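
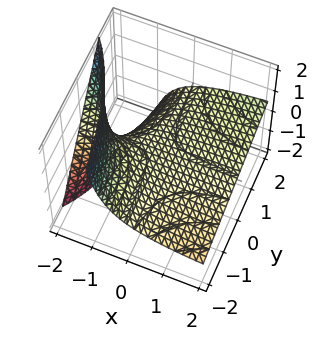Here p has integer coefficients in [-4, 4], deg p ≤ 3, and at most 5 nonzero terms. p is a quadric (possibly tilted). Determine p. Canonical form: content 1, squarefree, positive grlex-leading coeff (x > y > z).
1. Degree: a generic line meets the surface in up to 2 points, so deg p = 2.
2. From the axis intercepts and sections: every point of the y-axis in the box is on the surface; every point of the x-axis in the box is on the surface; it crosses the z-axis at the gridline z = 0.
3. Together with the visible shape, these determine p as stated.

x*y - 2*x*z - 3*z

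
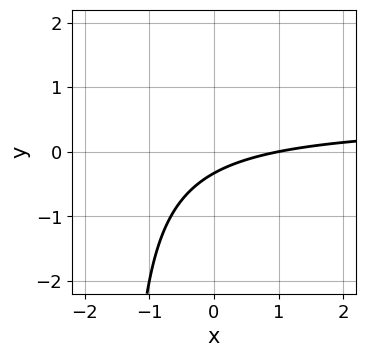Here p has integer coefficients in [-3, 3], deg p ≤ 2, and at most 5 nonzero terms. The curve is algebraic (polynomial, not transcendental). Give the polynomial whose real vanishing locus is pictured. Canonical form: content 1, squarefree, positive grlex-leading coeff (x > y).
1. Degree: the shape is more complex than any degree-1 curve, so deg p = 2.
2. Against the integer gridlines: it meets the x-axis at x = 1 (among the integer gridlines).
3. Together with the visible shape, these determine p as stated.

2*x*y - x + 3*y + 1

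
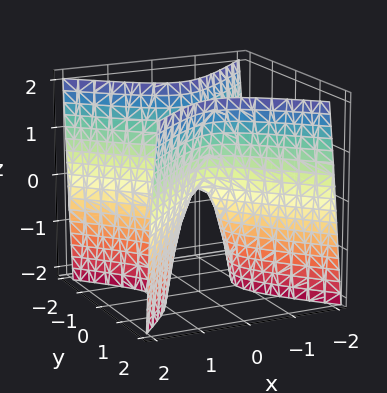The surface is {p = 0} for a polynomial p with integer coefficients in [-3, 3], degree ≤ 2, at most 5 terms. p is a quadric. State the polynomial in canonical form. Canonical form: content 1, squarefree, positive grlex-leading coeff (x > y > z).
3*x^2 - 3*y^2 + z

(a) Degree: a hyperbolic paraboloid; a quadric, so deg p = 2.
(b) Symmetries: mirror symmetry y ↦ −y ⇒ only even powers of y; mirror symmetry x ↦ −x ⇒ only even powers of x.
(c) From the axis intercepts and sections: it crosses the y-axis at the gridline y = 0; it meets the x-axis at x = 0 (among the integer gridlines).
(d) Fitting integer coefficients to these (and the overall shape) gives p.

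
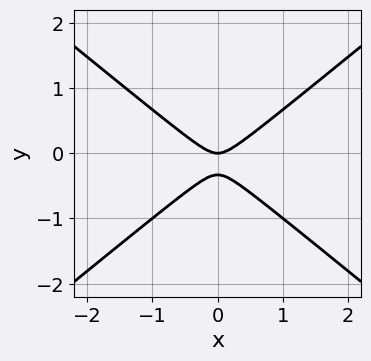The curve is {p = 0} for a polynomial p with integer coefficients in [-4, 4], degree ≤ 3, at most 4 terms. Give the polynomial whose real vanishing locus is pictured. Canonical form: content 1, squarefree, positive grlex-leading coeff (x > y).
(a) Degree: no degree-1 curve has this shape, so deg p = 2.
(b) Symmetries: mirror symmetry x ↦ −x ⇒ only even powers of x.
(c) Reading off the gridlines: it meets the y-axis at y = 0 (among the integer gridlines); it meets the x-axis at x = 0 (among the integer gridlines).
(d) Putting this together gives p.

2*x^2 - 3*y^2 - y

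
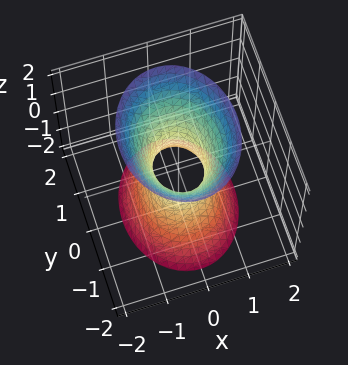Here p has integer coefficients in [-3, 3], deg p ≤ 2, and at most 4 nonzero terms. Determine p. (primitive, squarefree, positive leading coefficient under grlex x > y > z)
(a) The degree is 2 — one connected sheet with a waist; a quadric.
(b) Symmetries: the x ↦ −x reflection is a symmetry, so x appears only in even powers; the z ↦ −z reflection is a symmetry, so z appears only in even powers; the y ↦ −y reflection is a symmetry, so y appears only in even powers.
(c) From the visible intercepts: no z-intercept at any integer in the box.
(d) The integer polynomial consistent with all of this is the stated p.

3*x^2 + 2*y^2 - z^2 - 1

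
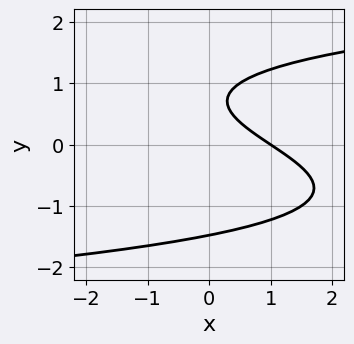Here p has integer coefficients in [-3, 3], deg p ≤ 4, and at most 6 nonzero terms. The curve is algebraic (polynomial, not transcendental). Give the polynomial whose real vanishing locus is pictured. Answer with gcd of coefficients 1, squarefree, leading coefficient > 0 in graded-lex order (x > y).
First, the degree is 3 — no degree-2 curve has this shape.
Then, observable constraints: it crosses the x-axis at the gridline x = 1.
Finally, solving for integer coefficients yields p as stated.

2*y^3 - 2*x - 3*y + 2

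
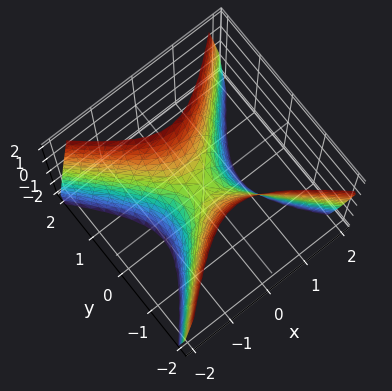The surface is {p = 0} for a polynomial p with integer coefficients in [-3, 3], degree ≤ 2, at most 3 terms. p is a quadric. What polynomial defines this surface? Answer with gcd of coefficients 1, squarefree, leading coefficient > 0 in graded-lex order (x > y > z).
2*x^2 - 2*y^2 + z

(a) deg p = 2. A hyperbolic paraboloid; a quadric.
(b) Symmetries: it's symmetric under y → −y, forcing even powers of y; it's symmetric under x → −x, forcing even powers of x.
(c) From the visible intercepts: it crosses the x-axis at the gridline x = 0; it meets the z-axis at z = 0 (among the integer gridlines); it meets the y-axis at y = 0 (among the integer gridlines).
(d) Putting this together gives p.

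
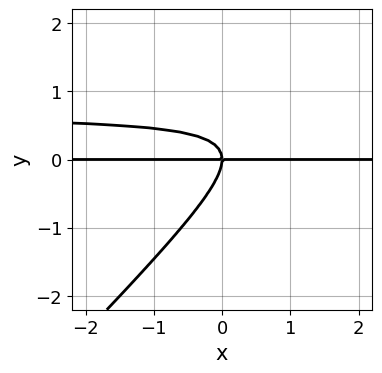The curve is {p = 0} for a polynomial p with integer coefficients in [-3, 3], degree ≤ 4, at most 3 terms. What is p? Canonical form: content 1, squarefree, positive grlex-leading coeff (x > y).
3*x*y^2 - 3*y^3 - 2*x*y

The degree is 3 — no degree-2 curve has this shape.
From the axis intercepts and sections: every point of the x-axis in the box is on the curve; one y-axis crossing is at y = 0.
Together with the visible shape, these determine p as stated.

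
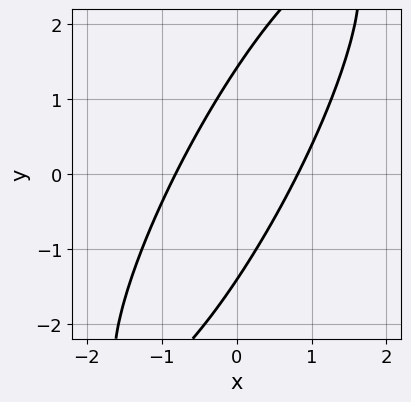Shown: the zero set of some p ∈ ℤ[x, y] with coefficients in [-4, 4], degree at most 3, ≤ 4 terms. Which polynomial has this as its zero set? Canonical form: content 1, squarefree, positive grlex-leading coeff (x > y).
First, degree: no degree-1 curve has this shape, so deg p = 2.
Finally, matching integer coefficients to the picture gives p.

3*x^2 - 3*x*y + y^2 - 2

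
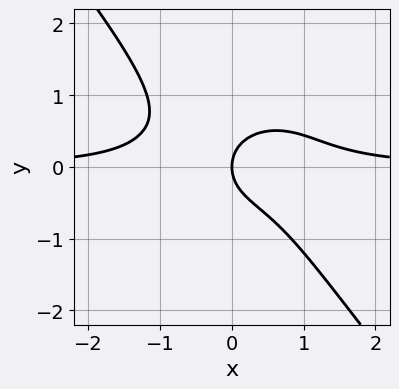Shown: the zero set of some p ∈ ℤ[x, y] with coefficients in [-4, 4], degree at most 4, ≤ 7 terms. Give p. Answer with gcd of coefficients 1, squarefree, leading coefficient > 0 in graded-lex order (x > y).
3*x^3*y + 2*x*y^3 + 3*y^4 + 2*y^2 - 2*x

(a) The degree is 4 — no degree-3 curve has this shape.
(b) Observable constraints: one y-axis crossing is at y = 0; it meets the x-axis at x = 0 (among the integer gridlines).
(c) Together with the visible shape, these determine p as stated.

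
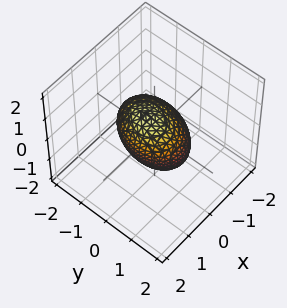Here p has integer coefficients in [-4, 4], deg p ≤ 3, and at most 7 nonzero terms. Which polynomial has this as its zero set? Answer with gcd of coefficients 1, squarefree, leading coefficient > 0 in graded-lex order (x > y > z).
1. The degree is 2 — the shape is more complex than any degree-1 surface.
2. From the axis intercepts and sections: the x-axis gridline crossings are at x ∈ {-1, 1}.
3. Together with the visible shape, these determine p as stated.

3*x^2 - x*y - 2*x*z + 2*y^2 + 2*z^2 - 3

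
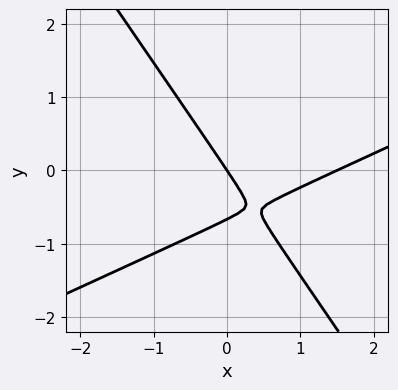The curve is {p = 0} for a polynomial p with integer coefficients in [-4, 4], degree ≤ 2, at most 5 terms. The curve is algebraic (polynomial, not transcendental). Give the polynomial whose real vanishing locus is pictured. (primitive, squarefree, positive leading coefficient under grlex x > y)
1. Degree: a generic line meets the curve in up to 2 points, so deg p = 2.
2. From the axis intercepts and sections: it crosses the x-axis at the gridline x = 0; one y-axis crossing is at y = 0.
3. These observations pin down the coefficients.

2*x^2 - 3*x*y - 3*y^2 - 3*x - 2*y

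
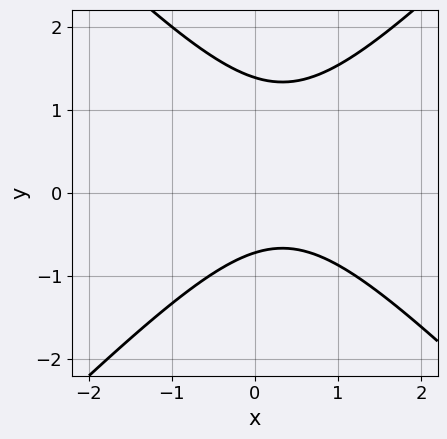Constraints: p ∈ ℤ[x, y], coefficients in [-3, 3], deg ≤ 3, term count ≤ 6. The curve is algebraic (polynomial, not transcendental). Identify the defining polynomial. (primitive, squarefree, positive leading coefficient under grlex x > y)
First, the degree is 2 — a generic line meets the curve in up to 2 points.
Next, against the integer gridlines: the curve avoids every integer x-axis point in the box.
Finally, together with the visible shape, these determine p as stated.

3*x^2 - 3*y^2 - 2*x + 2*y + 3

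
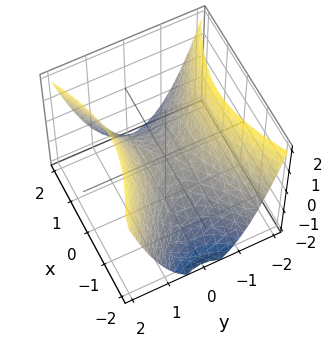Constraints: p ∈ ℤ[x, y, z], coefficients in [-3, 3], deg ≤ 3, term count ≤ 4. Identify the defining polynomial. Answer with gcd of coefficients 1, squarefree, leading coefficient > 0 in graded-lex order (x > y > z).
x^2 - 2*y^2 + 2*z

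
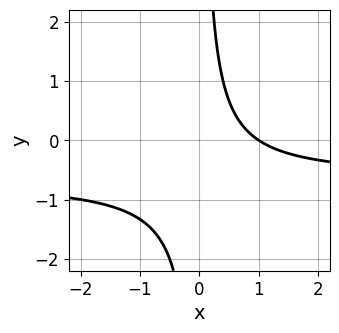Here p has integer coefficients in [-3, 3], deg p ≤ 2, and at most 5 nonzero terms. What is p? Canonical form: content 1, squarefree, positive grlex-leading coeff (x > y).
3*x*y + 2*x - 2

First, degree: no degree-1 curve has this shape, so deg p = 2.
Then, against the integer gridlines: the curve avoids every integer y-axis point in the box; it meets the x-axis at x = 1 (among the integer gridlines).
Finally, fitting integer coefficients to these (and the overall shape) gives p.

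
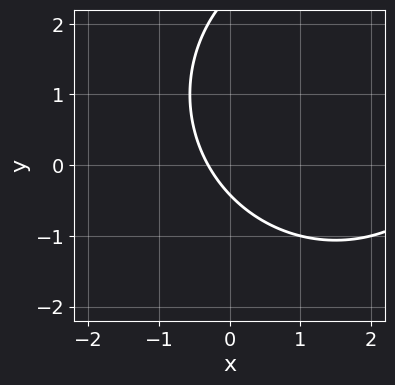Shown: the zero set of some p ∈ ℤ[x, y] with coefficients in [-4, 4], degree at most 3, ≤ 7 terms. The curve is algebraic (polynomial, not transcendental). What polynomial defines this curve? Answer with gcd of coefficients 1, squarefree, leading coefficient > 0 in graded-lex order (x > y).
x^2 + y^2 - 3*x - 2*y - 1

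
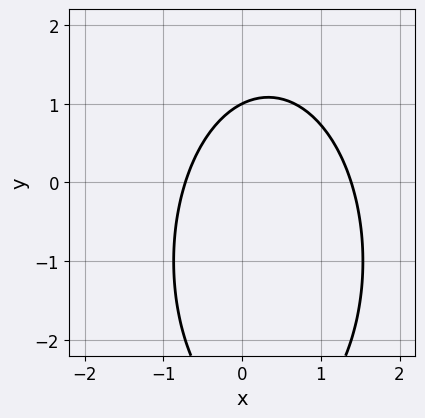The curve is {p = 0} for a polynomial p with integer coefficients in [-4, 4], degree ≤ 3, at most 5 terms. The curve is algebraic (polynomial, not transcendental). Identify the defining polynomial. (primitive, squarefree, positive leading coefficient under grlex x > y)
3*x^2 + y^2 - 2*x + 2*y - 3

(a) The degree is 2 — a generic line meets the curve in up to 2 points.
(b) From the visible intercepts: one y-axis crossing is at y = 1.
(c) Solving for integer coefficients yields p as stated.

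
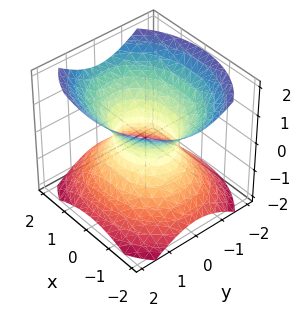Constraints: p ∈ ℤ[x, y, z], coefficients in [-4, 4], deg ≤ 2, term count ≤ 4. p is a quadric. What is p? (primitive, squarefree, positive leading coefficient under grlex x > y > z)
2*x^2 + 3*y^2 - 3*z^2 - 2

1. Degree: an hourglass — one-sheet hyperboloid; a quadric, so deg p = 2.
2. Symmetries: it's symmetric under x → −x, forcing even powers of x; the z ↦ −z reflection is a symmetry, so z appears only in even powers; it's symmetric under y → −y, forcing even powers of y.
3. Observable constraints: it misses every integer gridline on the z-axis; among the integer gridlines, it crosses the x-axis at x ∈ {-1, 1}.
4. Putting this together gives p.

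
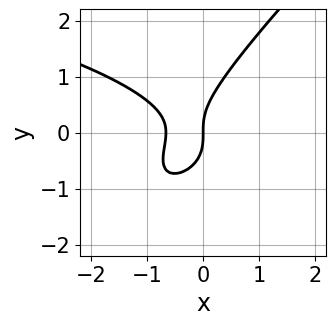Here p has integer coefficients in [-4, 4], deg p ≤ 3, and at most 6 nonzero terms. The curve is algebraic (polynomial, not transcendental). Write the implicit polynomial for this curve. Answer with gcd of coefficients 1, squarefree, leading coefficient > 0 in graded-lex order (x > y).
2*x*y^2 - 2*y^3 + 3*x^2 + 2*x

1. The degree is 3 — no degree-2 curve has this shape.
2. Against the integer gridlines: it meets the x-axis at x = 0 (among the integer gridlines); it crosses the y-axis at the gridline y = 0.
3. Putting this together gives p.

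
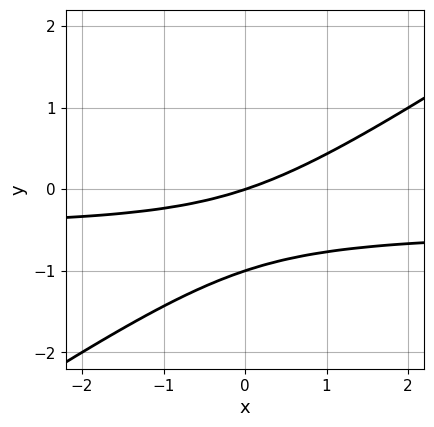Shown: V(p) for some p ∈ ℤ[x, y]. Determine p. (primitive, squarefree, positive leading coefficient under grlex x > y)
First, degree: no degree-1 curve has this shape, so deg p = 2.
Next, from the axis intercepts and sections: among the integer gridlines, it crosses the y-axis at y ∈ {-1, 0}; it meets the x-axis at x = 0 (among the integer gridlines).
Finally, putting this together gives p.

2*x*y - 3*y^2 + x - 3*y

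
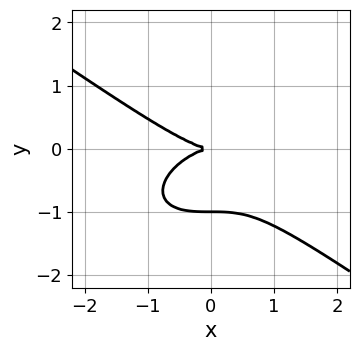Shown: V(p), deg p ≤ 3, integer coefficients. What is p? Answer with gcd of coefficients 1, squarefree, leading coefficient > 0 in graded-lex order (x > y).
First, deg p = 3. A generic line meets the curve in up to 3 points.
Next, against the integer gridlines: it meets the x-axis at x = 0 (among the integer gridlines); among the integer gridlines, it crosses the y-axis at y ∈ {-1, 0}.
Finally, these observations pin down the coefficients.

x^3 + 3*y^3 + 3*y^2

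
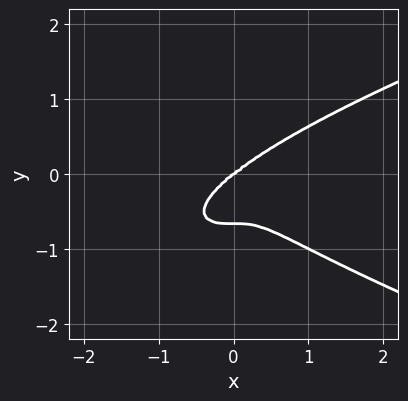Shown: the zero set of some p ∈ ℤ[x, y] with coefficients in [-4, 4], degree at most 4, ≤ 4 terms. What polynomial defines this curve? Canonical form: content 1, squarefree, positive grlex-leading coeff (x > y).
3*y^4 - x^3 + 2*y^3

The degree is 4 — the shape is more complex than any degree-3 curve.
Checking where it meets the axes: it crosses the x-axis at the gridline x = 0; it meets the y-axis at y = 0 (among the integer gridlines).
Putting this together gives p.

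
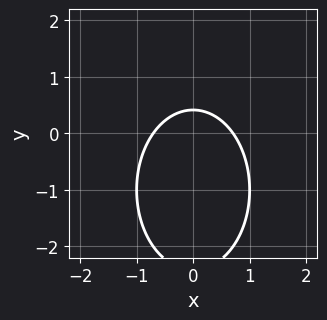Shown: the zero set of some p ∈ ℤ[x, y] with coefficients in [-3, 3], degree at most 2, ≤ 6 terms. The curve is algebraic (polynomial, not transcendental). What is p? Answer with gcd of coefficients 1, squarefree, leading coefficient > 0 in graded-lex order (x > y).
2*x^2 + y^2 + 2*y - 1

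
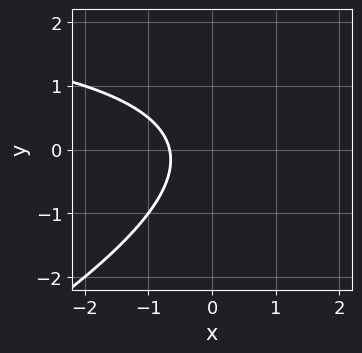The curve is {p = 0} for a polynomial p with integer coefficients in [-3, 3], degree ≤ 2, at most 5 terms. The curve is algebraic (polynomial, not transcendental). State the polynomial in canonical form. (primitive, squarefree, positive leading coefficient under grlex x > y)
x*y - 2*y^2 - 3*x - 2

1. deg p = 2. No degree-1 curve has this shape.
2. Against the integer gridlines: it misses every integer gridline on the y-axis.
3. Putting this together gives p.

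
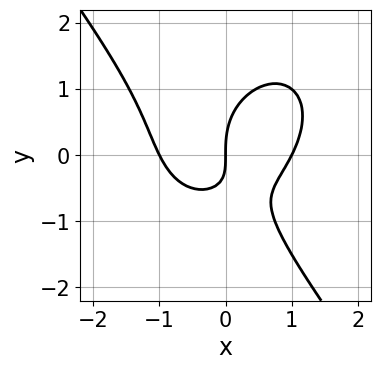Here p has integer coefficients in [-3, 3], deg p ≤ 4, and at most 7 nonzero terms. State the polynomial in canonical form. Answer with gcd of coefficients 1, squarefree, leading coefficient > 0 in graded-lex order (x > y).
(a) The degree is 3 — a generic line meets the curve in up to 3 points.
(b) Observable constraints: it meets the y-axis at y = 0 (among the integer gridlines); among the integer gridlines, it crosses the x-axis at x ∈ {-1, 0, 1}.
(c) Matching integer coefficients to the picture gives p.

3*x^3 + x*y^2 + 2*y^3 - 3*x*y - 3*x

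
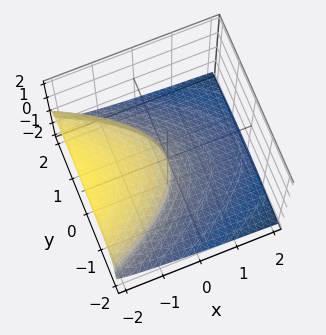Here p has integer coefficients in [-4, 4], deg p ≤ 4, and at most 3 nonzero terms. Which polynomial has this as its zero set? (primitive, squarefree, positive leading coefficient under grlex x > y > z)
First, deg p = 3. The shape is more complex than any degree-2 surface.
Then, from the axis intercepts and sections: one y-axis crossing is at y = 0; it meets the z-axis at z = 0 (among the integer gridlines); it meets the x-axis at x = 0 (among the integer gridlines).
Finally, matching integer coefficients to the picture gives p.

3*z^3 + y^2 + 2*x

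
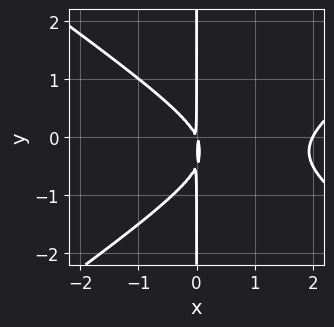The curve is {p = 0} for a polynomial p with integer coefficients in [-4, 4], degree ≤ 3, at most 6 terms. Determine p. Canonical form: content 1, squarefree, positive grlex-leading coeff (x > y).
First, the degree is 3 — the shape is more complex than any degree-2 curve.
Then, checking where it meets the axes: every point of the y-axis in the box is on the curve; one x-axis crossing is at x = 2.
Finally, solving for integer coefficients yields p as stated.

x^3 - 2*x*y^2 - 2*x^2 - x*y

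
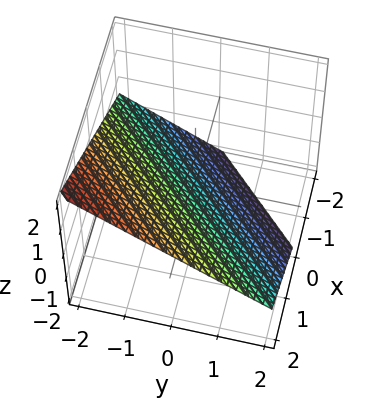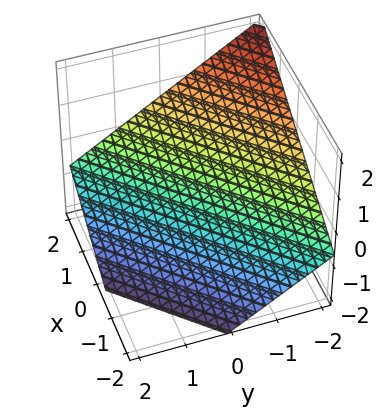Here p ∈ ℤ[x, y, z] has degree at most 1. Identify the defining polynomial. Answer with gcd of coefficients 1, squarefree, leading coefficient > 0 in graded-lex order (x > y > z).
2*x - 2*y - 3*z - 2

First, the degree is 1 — every cross-section is a straight line — this is a plane.
Next, observable constraints: it meets the y-axis at y = -1 (among the integer gridlines); it meets the x-axis at x = 1 (among the integer gridlines).
Finally, assembling these constraints gives the stated polynomial.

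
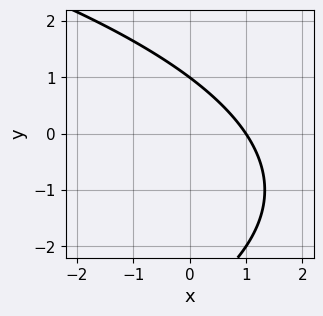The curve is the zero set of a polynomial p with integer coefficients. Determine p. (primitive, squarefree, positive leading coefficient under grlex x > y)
deg p = 2. No degree-1 curve has this shape.
Checking where it meets the axes: one y-axis crossing is at y = 1; it meets the x-axis at x = 1 (among the integer gridlines).
Putting this together gives p.

y^2 + 3*x + 2*y - 3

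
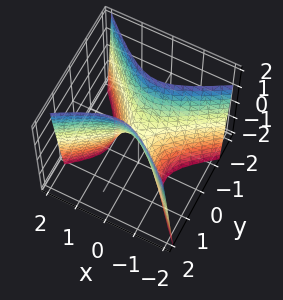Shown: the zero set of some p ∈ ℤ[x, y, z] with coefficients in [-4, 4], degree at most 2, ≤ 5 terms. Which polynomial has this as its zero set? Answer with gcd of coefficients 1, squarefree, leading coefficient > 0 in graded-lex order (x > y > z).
2*x^2 - x*y - 3*y^2 + z

First, deg p = 2.
Next, from the visible intercepts: one z-axis crossing is at z = 0; one x-axis crossing is at x = 0; one y-axis crossing is at y = 0.
Finally, solving for integer coefficients yields p as stated.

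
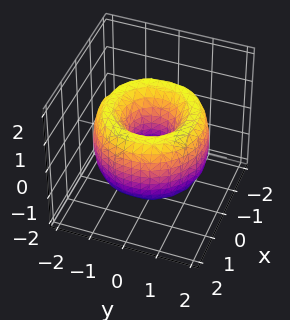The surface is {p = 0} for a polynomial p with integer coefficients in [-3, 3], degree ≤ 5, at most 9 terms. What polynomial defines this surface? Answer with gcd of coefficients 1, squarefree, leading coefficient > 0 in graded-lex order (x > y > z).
x^4 + 2*x^2*y^2 + y^4 - 3*x^2 - 3*y^2 + z^2 + 1

1. Degree: the shape is more complex than any degree-3 surface, so deg p = 4.
2. Symmetries: rotational symmetry about the z-axis ⇒ p depends on x, y only through x² + y².
3. Against the integer gridlines: a circular section at z = -1 has radius exactly 1; the surface avoids every integer z-axis point in the box.
4. Together with the visible shape, these determine p as stated.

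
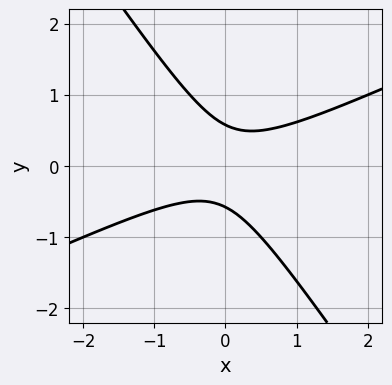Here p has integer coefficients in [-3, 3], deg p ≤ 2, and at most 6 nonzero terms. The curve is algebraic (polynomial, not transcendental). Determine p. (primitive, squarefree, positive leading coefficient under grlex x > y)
First, deg p = 2.
Next, reading off the gridlines: no x-intercept at any integer in the box.
Finally, the integer polynomial consistent with all of this is the stated p.

2*x^2 - 3*x*y - 3*y^2 + 1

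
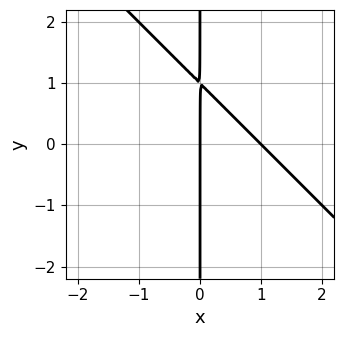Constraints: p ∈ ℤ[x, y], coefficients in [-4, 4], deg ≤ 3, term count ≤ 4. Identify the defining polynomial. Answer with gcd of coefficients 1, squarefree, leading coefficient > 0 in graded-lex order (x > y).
x^2 + x*y - x

(a) deg p = 2. The shape is more complex than any degree-1 curve.
(b) Observable constraints: the x-axis gridline crossings are at x ∈ {0, 1}; every point of the y-axis in the box is on the curve.
(c) Assembling these constraints gives the stated polynomial.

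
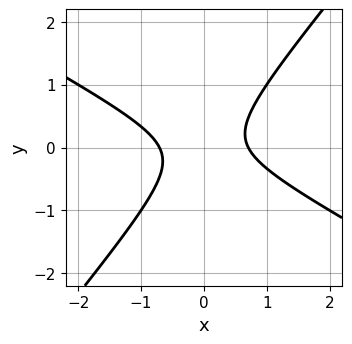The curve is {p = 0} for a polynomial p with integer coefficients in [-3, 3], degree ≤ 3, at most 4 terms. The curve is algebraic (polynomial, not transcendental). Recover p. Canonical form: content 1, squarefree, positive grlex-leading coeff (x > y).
2*x^2 + 2*x*y - 3*y^2 - 1

deg p = 2.
From the visible intercepts: the curve avoids every integer y-axis point in the box.
These observations pin down the coefficients.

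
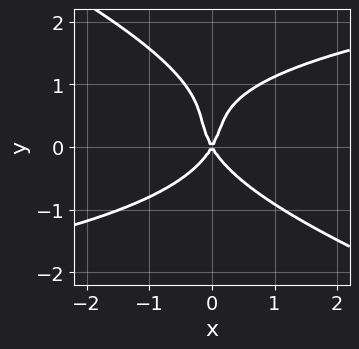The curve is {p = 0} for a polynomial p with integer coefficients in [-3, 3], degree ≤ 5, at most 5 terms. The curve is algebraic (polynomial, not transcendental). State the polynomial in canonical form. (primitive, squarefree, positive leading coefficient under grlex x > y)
First, deg p = 4. The shape is more complex than any degree-3 curve.
Next, observable constraints: one x-axis crossing is at x = 0; one y-axis crossing is at y = 0.
Finally, assembling these constraints gives the stated polynomial.

x*y^3 + 2*y^4 - 2*y^3 - 3*x^2 + y^2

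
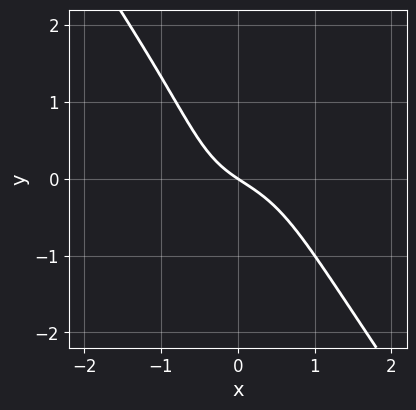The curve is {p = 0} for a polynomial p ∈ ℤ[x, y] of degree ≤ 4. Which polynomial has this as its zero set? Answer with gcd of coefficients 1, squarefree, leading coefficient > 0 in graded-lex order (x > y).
3*x^3 + y^3 + x*y + 2*x + 3*y

First, the degree is 3 — no degree-2 curve has this shape.
Next, reading off the gridlines: it crosses the x-axis at the gridline x = 0; one y-axis crossing is at y = 0.
Finally, matching integer coefficients to the picture gives p.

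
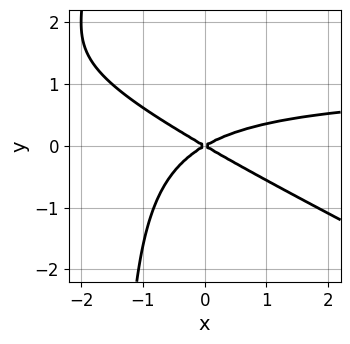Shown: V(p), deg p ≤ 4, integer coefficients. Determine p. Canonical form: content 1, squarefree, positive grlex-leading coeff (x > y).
x^2*y + 2*x*y^2 - x^2 + 3*y^2

1. deg p = 3.
2. Checking where it meets the axes: it crosses the y-axis at the gridline y = 0; one x-axis crossing is at x = 0.
3. Solving for integer coefficients yields p as stated.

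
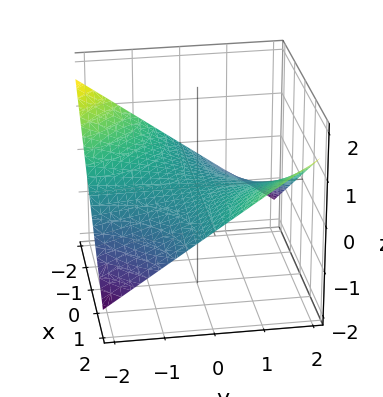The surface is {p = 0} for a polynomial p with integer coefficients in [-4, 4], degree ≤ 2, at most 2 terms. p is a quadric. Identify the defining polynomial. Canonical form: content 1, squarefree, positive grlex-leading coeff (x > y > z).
x*y - 3*z

First, the degree is 2 — a saddle surface; a quadric.
Next, from the visible intercepts: every point of the y-axis in the box is on the surface; it crosses the z-axis at the gridline z = 0.
Finally, together with the visible shape, these determine p as stated. Check: (-1, 0, 0) on the x-axis lies on the surface, and p(-1, 0, 0) = 0. ✓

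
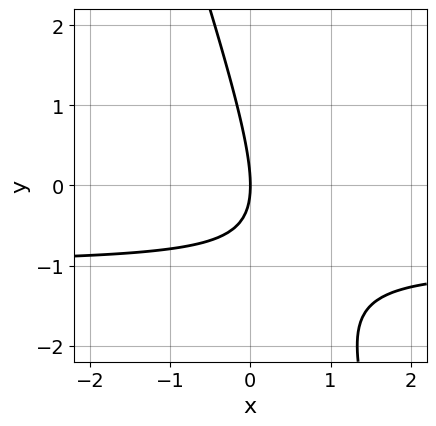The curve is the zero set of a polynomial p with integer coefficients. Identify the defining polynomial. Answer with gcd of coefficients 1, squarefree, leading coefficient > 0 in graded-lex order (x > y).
(a) deg p = 2.
(b) Observable constraints: it crosses the x-axis at the gridline x = 0; it meets the y-axis at y = 0 (among the integer gridlines).
(c) Together with the visible shape, these determine p as stated.

3*x*y + y^2 + 3*x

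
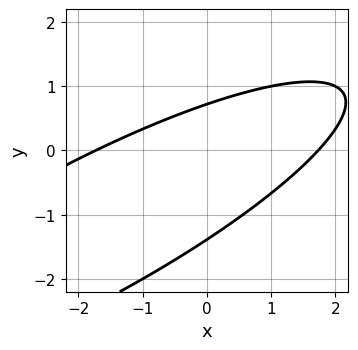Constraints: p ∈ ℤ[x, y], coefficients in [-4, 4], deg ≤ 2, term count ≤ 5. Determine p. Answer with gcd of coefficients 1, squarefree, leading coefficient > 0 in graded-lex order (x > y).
1. Degree: no degree-1 curve has this shape, so deg p = 2.
2. The integer polynomial consistent with all of this is the stated p.

x^2 - 3*x*y + 3*y^2 + 2*y - 3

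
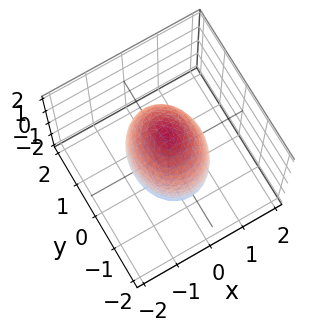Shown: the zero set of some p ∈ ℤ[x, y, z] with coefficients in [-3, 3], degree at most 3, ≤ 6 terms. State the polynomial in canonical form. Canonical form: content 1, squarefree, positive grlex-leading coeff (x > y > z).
1. Degree: bounded and convex; a quadric, so deg p = 2.
2. Symmetries: the x ↦ −x reflection is a symmetry, so x appears only in even powers; it's symmetric under y → −y, forcing even powers of y; mirror symmetry z ↦ −z ⇒ only even powers of z.
3. Observable constraints: the x-axis gridline crossings are at x ∈ {-1, 1}.
4. Putting this together gives p.

3*x^2 + 2*y^2 + z^2 - 3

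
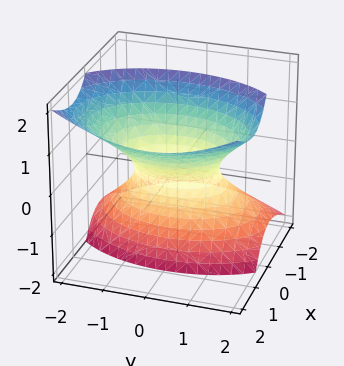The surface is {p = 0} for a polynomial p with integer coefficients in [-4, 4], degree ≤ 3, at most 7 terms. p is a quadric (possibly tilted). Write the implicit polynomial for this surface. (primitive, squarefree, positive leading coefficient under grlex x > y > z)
(a) The degree is 2 — no degree-1 surface has this shape.
(b) Reading off the gridlines: among the integer gridlines, it crosses the y-axis at y ∈ {-1, 1}; no z-intercept at any integer in the box.
(c) Fitting integer coefficients to these (and the overall shape) gives p.

2*x^2 - 2*x*z + y^2 - z^2 - 1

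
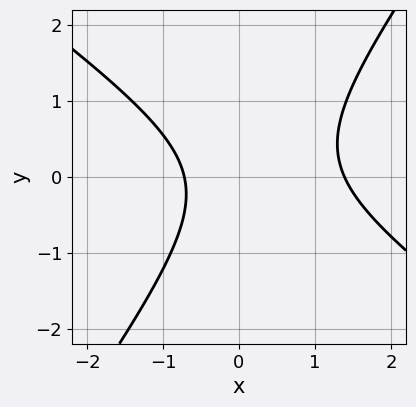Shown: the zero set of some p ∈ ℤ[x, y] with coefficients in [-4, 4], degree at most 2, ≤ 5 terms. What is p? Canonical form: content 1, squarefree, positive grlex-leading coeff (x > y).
3*x^2 + 2*x*y - 3*y^2 - 2*x - 3

deg p = 2. A generic line meets the curve in up to 2 points.
Observable constraints: it misses every integer gridline on the y-axis.
Assembling these constraints gives the stated polynomial.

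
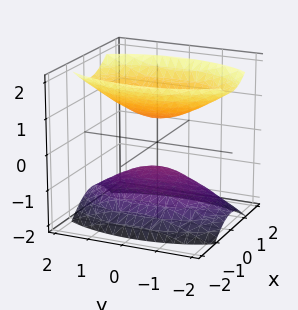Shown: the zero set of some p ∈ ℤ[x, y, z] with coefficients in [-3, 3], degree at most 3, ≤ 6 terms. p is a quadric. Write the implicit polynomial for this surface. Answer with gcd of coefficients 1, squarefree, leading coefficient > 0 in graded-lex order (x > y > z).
3*x^2 + y^2 - 2*z^2 + 1

There are 2 components.
Degree: two sheets facing apart; a quadric, so deg p = 2.
Symmetries: it's symmetric under y → −y, forcing even powers of y; the x ↦ −x reflection is a symmetry, so x appears only in even powers; mirror symmetry z ↦ −z ⇒ only even powers of z.
From the visible intercepts: no x-intercept at any integer in the box; no y-intercept at any integer in the box.
Fitting integer coefficients to these (and the overall shape) gives p.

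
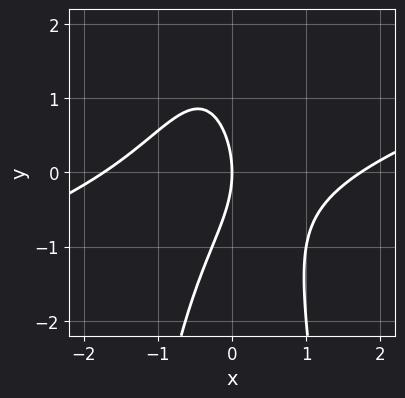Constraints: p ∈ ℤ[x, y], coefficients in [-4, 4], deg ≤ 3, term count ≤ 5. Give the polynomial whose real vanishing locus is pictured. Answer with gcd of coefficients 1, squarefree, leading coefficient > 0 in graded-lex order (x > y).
x^3 - 3*x^2*y - y^2 - 3*x

First, the degree is 3 — a generic line meets the curve in up to 3 points.
Next, checking where it meets the axes: one y-axis crossing is at y = 0; it meets the x-axis at x = 0 (among the integer gridlines).
Finally, assembling these constraints gives the stated polynomial.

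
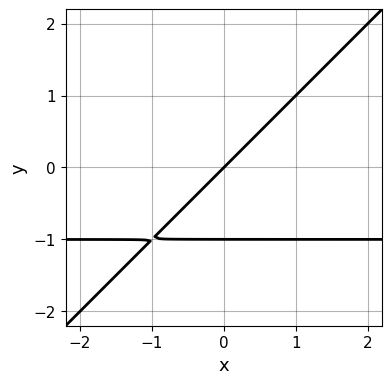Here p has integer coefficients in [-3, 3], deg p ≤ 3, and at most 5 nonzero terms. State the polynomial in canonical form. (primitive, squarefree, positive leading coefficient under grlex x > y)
x*y - y^2 + x - y

(a) Degree: no degree-1 curve has this shape, so deg p = 2.
(b) From the visible intercepts: among the integer gridlines, it crosses the y-axis at y ∈ {-1, 0}; one x-axis crossing is at x = 0.
(c) These observations pin down the coefficients.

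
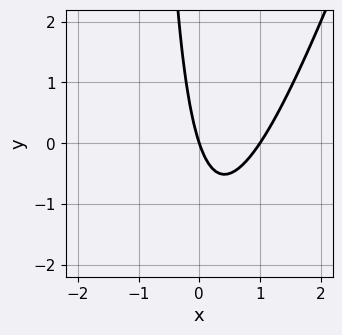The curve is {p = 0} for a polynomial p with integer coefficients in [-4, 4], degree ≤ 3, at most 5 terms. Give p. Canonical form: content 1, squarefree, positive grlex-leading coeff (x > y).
3*x^2 - x*y - 3*x - y

First, degree: a generic line meets the curve in up to 2 points, so deg p = 2.
Then, against the integer gridlines: among the integer gridlines, it crosses the x-axis at x ∈ {0, 1}; it crosses the y-axis at the gridline y = 0.
Finally, matching integer coefficients to the picture gives p.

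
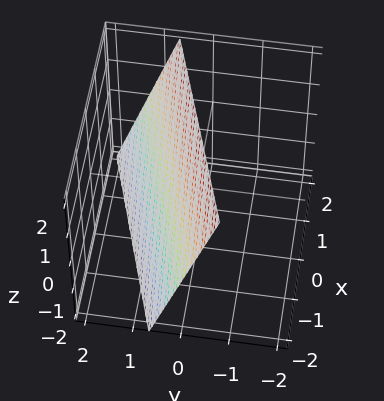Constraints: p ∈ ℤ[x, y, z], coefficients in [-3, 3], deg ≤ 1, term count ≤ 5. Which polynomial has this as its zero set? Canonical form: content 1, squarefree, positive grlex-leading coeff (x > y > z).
x - 3*y - z + 2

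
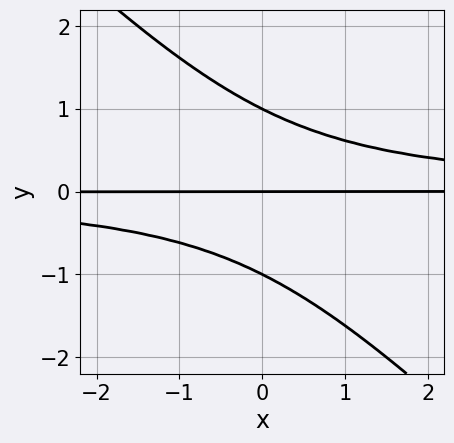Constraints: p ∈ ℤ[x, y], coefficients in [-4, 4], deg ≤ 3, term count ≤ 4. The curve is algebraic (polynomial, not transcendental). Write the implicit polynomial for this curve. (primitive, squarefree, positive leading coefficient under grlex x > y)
x*y^2 + y^3 - y

Degree: a generic line meets the curve in up to 3 points, so deg p = 3.
From the axis intercepts and sections: the visible x-axis segment lies entirely on the curve; among the integer gridlines, it crosses the y-axis at y ∈ {-1, 0, 1}.
Matching integer coefficients to the picture gives p.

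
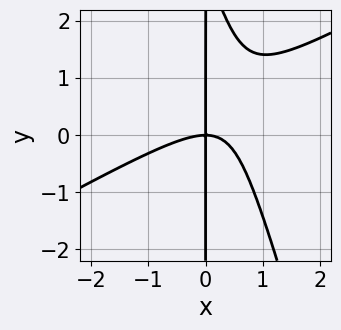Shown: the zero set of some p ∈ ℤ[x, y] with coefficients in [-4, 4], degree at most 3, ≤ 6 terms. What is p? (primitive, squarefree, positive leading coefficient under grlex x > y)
First, degree: no degree-2 curve has this shape, so deg p = 3.
Next, from the axis intercepts and sections: every point of the y-axis in the box is on the curve; it meets the x-axis at x = 0 (among the integer gridlines).
Finally, the integer polynomial consistent with all of this is the stated p.

2*x^3 - 3*x^2*y - x*y^2 + 3*x*y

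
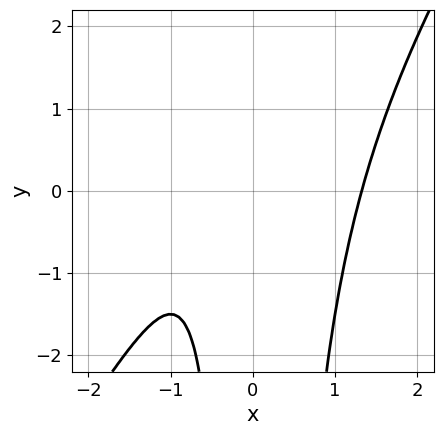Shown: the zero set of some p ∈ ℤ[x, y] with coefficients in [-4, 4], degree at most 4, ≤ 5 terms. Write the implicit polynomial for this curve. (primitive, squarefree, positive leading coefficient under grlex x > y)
3*x^3 - 2*x^2*y - 3*x - 3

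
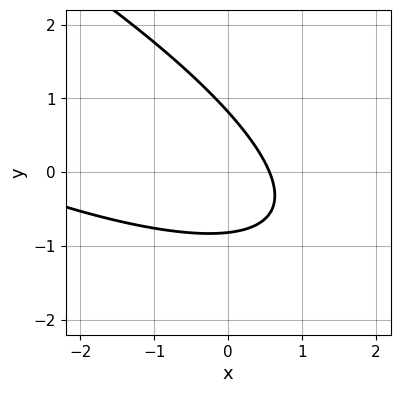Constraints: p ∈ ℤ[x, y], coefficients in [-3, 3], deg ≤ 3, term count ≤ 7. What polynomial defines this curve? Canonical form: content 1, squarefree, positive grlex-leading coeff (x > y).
First, deg p = 2. No degree-1 curve has this shape.
Finally, solving for integer coefficients yields p as stated.

x^2 + 3*x*y + 3*y^2 + 3*x - 2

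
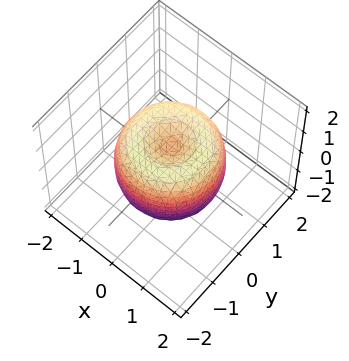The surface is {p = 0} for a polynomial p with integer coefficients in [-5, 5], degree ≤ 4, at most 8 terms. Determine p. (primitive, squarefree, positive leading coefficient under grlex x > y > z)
First, degree: the shape is more complex than any degree-3 surface, so deg p = 4.
Next, symmetry: the z-axis is an axis of rotation, so x and y enter only as x² + y².
Then, from the axis intercepts and sections: a circular section at z = -1 has radius between 0 and 1.
Finally, these observations pin down the coefficients.

2*x^4 + 4*x^2*y^2 + 2*y^4 - 3*x^2 - 3*y^2 + 2*z^2 - 1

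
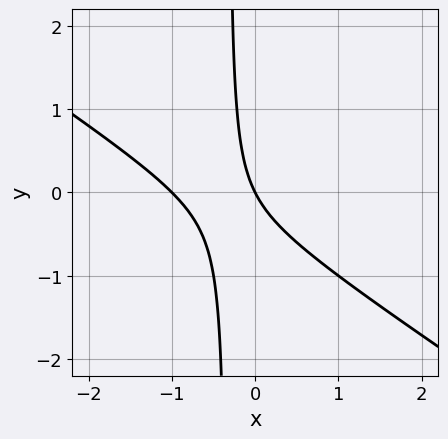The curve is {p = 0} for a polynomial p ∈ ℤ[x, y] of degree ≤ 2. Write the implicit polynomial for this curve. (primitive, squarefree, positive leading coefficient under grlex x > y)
2*x^2 + 3*x*y + 2*x + y

First, the degree is 2 — the shape is more complex than any degree-1 curve.
Next, observable constraints: it crosses the y-axis at the gridline y = 0; the x-axis gridline crossings are at x ∈ {-1, 0}.
Finally, the integer polynomial consistent with all of this is the stated p.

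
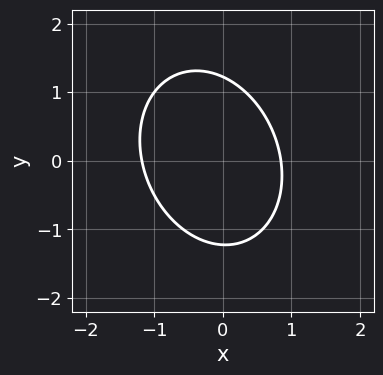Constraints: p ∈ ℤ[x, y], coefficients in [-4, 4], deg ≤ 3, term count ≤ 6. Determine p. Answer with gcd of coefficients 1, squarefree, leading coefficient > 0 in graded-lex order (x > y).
First, deg p = 2. No degree-1 curve has this shape.
Finally, solving for integer coefficients yields p as stated.

3*x^2 + x*y + 2*y^2 + x - 3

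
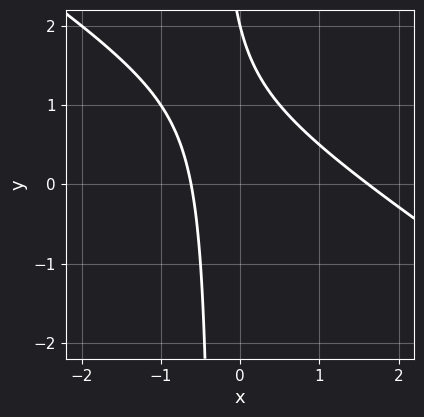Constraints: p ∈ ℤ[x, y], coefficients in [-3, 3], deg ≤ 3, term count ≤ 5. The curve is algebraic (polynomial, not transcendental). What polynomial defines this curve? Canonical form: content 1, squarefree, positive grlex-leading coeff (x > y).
2*x^2 + 3*x*y - 2*x + y - 2

(a) Degree: a generic line meets the curve in up to 2 points, so deg p = 2.
(b) Checking where it meets the axes: it meets the y-axis at y = 2 (among the integer gridlines).
(c) Solving for integer coefficients yields p as stated.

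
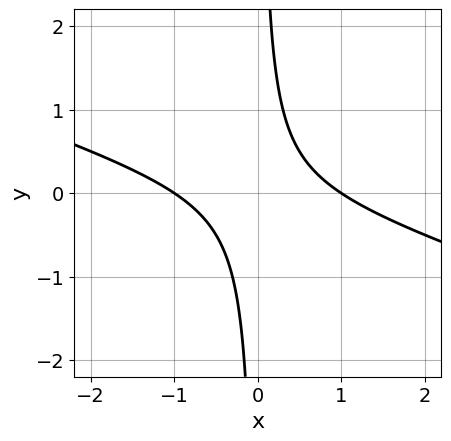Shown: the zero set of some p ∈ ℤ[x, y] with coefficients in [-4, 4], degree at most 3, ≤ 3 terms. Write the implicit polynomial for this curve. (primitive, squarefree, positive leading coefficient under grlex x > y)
x^2 + 3*x*y - 1

The degree is 2 — the shape is more complex than any degree-1 curve.
From the axis intercepts and sections: the x-axis gridline crossings are at x ∈ {-1, 1}; no y-intercept at any integer in the box.
Assembling these constraints gives the stated polynomial.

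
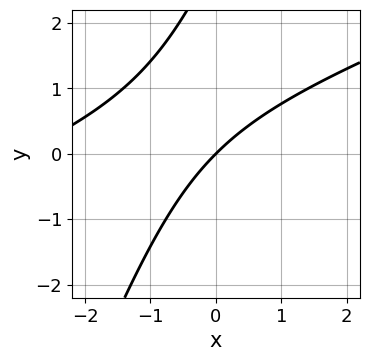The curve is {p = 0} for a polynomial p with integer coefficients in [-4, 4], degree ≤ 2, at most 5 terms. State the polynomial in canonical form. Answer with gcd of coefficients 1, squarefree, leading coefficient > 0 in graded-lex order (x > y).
1. The degree is 2 — the shape is more complex than any degree-1 curve.
2. Checking where it meets the axes: one y-axis crossing is at y = 0; it meets the x-axis at x = 0 (among the integer gridlines).
3. Putting this together gives p.

x^2 - 3*x*y + y^2 + 3*x - 3*y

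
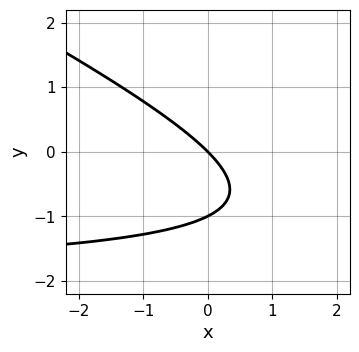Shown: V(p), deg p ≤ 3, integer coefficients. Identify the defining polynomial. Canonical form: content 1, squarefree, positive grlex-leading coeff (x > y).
x*y + 2*y^2 + 2*x + 2*y

First, deg p = 2. No degree-1 curve has this shape.
Next, from the axis intercepts and sections: among the integer gridlines, it crosses the y-axis at y ∈ {-1, 0}; it crosses the x-axis at the gridline x = 0.
Finally, together with the visible shape, these determine p as stated.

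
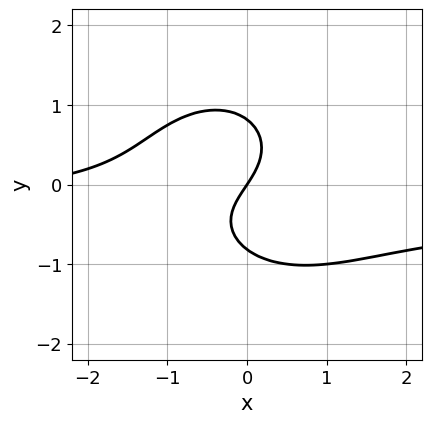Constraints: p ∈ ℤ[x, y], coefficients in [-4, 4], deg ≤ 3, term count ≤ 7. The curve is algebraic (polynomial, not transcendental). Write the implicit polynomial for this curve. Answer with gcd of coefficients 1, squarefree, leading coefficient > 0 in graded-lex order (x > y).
1. deg p = 3.
2. Checking where it meets the axes: it crosses the x-axis at the gridline x = 0; it crosses the y-axis at the gridline y = 0.
3. These observations pin down the coefficients.

3*x^2*y + 3*y^3 + x^2 + 3*x - 2*y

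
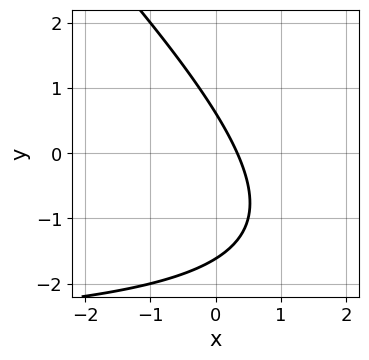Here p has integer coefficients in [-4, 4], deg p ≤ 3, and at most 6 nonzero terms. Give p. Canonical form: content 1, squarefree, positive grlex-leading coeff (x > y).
x*y + y^2 + 3*x + y - 1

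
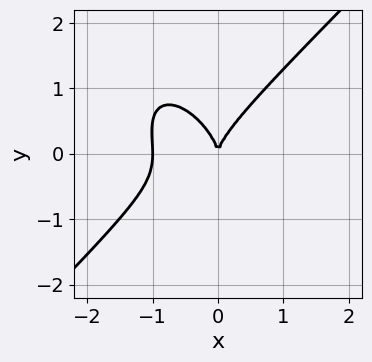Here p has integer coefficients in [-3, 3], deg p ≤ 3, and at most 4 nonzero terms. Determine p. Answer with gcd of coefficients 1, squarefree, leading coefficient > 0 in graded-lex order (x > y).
3*x^3 - x*y^2 - 2*y^3 + 3*x^2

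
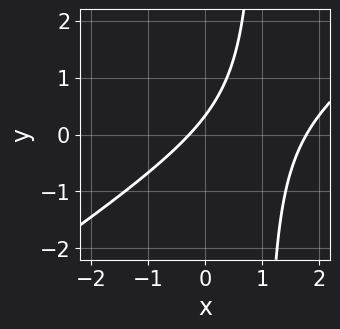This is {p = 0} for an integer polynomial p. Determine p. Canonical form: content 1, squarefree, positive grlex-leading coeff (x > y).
First, deg p = 2.
Finally, solving for integer coefficients yields p as stated.

2*x^2 - 3*x*y - 3*x + 3*y - 1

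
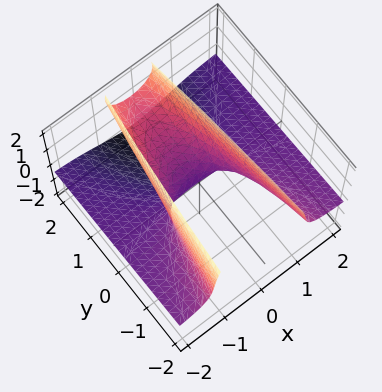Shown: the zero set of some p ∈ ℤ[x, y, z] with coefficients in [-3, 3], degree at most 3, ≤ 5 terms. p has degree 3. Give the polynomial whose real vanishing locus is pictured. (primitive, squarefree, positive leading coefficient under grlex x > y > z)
3*x^2*z + z^3 + x*z - 3*z^2 + y

(a) Degree: a generic line meets the surface in up to 3 points, so deg p = 3.
(b) Against the integer gridlines: it meets the z-axis at z = 0 (among the integer gridlines); the visible x-axis segment lies entirely on the surface.
(c) Together with the visible shape, these determine p as stated.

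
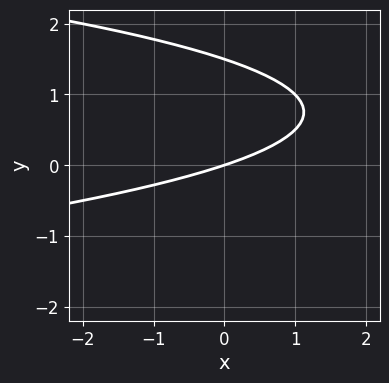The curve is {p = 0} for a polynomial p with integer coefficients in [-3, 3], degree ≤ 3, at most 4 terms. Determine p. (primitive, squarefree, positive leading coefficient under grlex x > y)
(a) The degree is 2 — the shape is more complex than any degree-1 curve.
(b) Checking where it meets the axes: one y-axis crossing is at y = 0; it crosses the x-axis at the gridline x = 0.
(c) These observations pin down the coefficients.

2*y^2 + x - 3*y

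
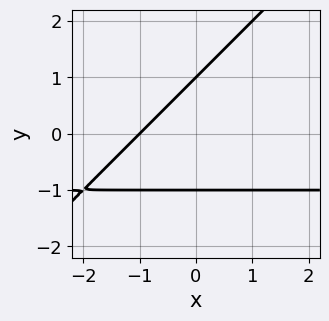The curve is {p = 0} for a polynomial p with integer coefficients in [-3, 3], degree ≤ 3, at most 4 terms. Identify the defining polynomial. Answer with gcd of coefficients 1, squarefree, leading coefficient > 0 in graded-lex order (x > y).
x*y - y^2 + x + 1

1. Degree: a generic line meets the curve in up to 2 points, so deg p = 2.
2. Against the integer gridlines: the y-axis gridline crossings are at y ∈ {-1, 1}; it crosses the x-axis at the gridline x = -1.
3. Fitting integer coefficients to these (and the overall shape) gives p.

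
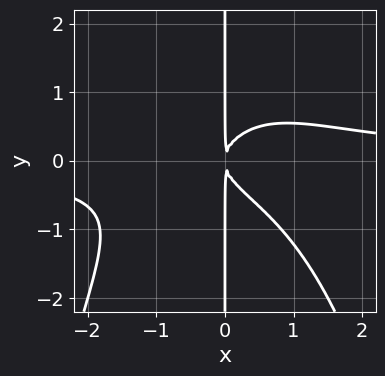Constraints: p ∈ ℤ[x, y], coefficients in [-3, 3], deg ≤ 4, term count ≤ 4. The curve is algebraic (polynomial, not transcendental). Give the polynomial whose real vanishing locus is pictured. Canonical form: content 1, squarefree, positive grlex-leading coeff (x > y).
Degree: the shape is more complex than any degree-3 curve, so deg p = 4.
Checking where it meets the axes: every point of the y-axis in the box is on the curve.
Assembling these constraints gives the stated polynomial.

2*x^3*y + 3*x*y^2 - 2*x^2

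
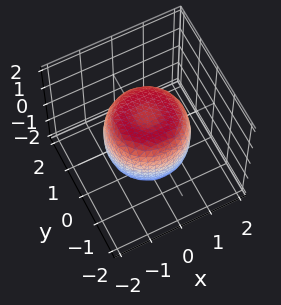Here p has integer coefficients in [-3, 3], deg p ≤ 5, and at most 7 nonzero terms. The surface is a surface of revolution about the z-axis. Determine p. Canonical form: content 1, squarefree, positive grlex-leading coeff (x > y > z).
x^4 + 2*x^2*y^2 + y^4 - x^2 - y^2 + z^2 - 1

(a) deg p = 4.
(b) By symmetry, the surface is invariant under rotation about z: p = q(x² + y², z).
(c) From the axis intercepts and sections: a circular section at z = 1 has radius exactly 1; among the integer gridlines, it crosses the z-axis at z ∈ {-1, 1}.
(d) The integer polynomial consistent with all of this is the stated p.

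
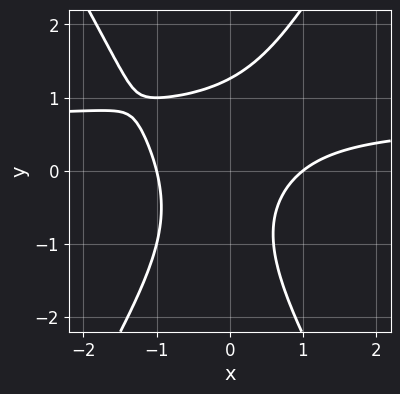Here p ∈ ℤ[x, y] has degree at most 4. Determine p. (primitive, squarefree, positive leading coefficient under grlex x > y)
3*x^2*y - y^3 - 2*x^2 + 2*x*y + 2

1. Degree: the shape is more complex than any degree-2 curve, so deg p = 3.
2. Against the integer gridlines: among the integer gridlines, it crosses the x-axis at x ∈ {-1, 1}.
3. The integer polynomial consistent with all of this is the stated p.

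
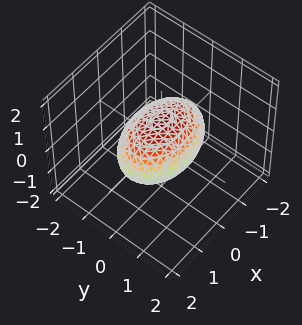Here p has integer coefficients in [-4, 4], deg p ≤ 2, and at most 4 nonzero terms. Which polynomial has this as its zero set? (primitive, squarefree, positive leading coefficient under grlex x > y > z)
x^2 + 2*y^2 + 2*z^2 - 2

1. deg p = 2. Bounded and convex; a quadric.
2. Symmetries: the x ↦ −x reflection is a symmetry, so x appears only in even powers; mirror symmetry z ↦ −z ⇒ only even powers of z; the y ↦ −y reflection is a symmetry, so y appears only in even powers.
3. From the axis intercepts and sections: the z-axis gridline crossings are at z ∈ {-1, 1}; among the integer gridlines, it crosses the y-axis at y ∈ {-1, 1}.
4. Putting this together gives p.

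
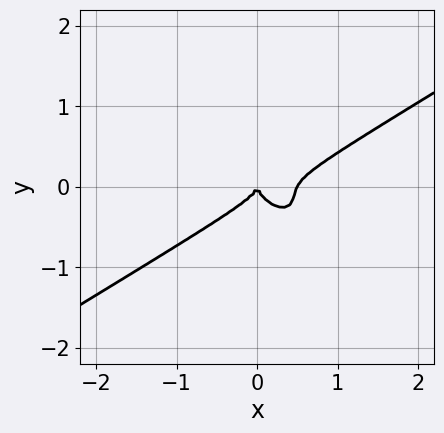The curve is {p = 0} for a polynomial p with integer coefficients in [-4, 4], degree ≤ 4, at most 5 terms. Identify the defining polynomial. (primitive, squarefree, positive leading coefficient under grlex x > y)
(a) The degree is 3 — a generic line meets the curve in up to 3 points.
(b) From the axis intercepts and sections: it crosses the x-axis at the gridline x = 0; it meets the y-axis at y = 0 (among the integer gridlines).
(c) Putting this together gives p.

2*x^3 - x^2*y - 2*x*y^2 - 3*y^3 - x^2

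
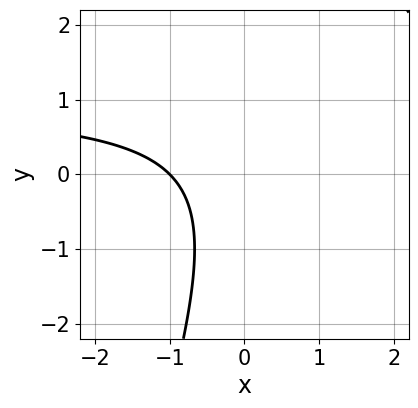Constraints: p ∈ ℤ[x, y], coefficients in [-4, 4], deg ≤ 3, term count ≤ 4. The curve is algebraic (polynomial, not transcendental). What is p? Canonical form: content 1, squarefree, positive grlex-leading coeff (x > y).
3*x*y - y^2 - 3*x - 3

First, degree: no degree-1 curve has this shape, so deg p = 2.
Then, from the visible intercepts: it meets the x-axis at x = -1 (among the integer gridlines); it misses every integer gridline on the y-axis.
Finally, these observations pin down the coefficients.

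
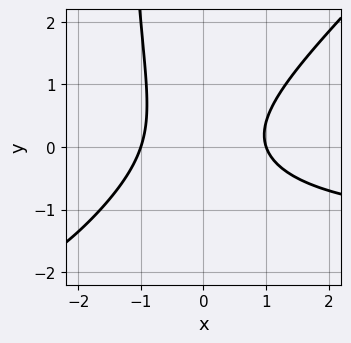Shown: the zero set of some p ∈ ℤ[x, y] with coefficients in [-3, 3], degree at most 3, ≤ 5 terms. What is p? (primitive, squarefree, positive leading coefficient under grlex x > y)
2*x^2*y - 2*x*y^2 + 3*x^2 - 3*y^2 - 3

(a) Degree: a generic line meets the curve in up to 3 points, so deg p = 3.
(b) Observable constraints: it misses every integer gridline on the y-axis; the x-axis gridline crossings are at x ∈ {-1, 1}.
(c) Solving for integer coefficients yields p as stated.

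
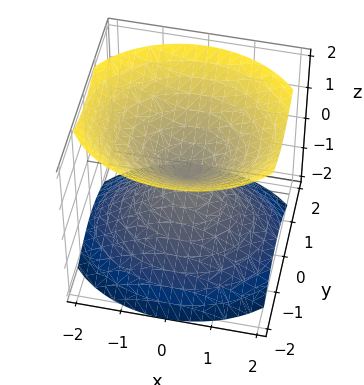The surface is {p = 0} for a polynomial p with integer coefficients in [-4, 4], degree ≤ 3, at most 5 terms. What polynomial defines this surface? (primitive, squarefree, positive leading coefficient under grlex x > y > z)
2*x^2 + 3*y^2 - 3*z^2

The picture has 2 separate pieces.
deg p = 2.
Symmetries: the x ↦ −x reflection is a symmetry, so x appears only in even powers; the y ↦ −y reflection is a symmetry, so y appears only in even powers; it's symmetric under z → −z, forcing even powers of z.
Checking where it meets the axes: it crosses the z-axis at the gridline z = 0; one x-axis crossing is at x = 0; one y-axis crossing is at y = 0.
Putting this together gives p.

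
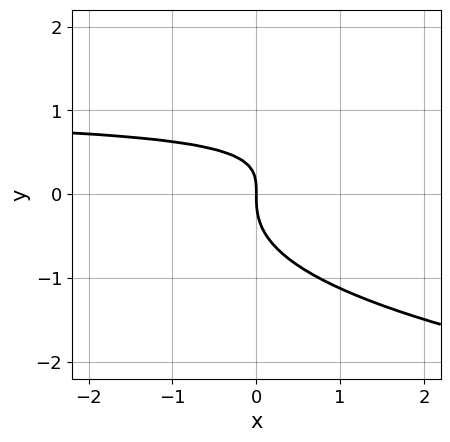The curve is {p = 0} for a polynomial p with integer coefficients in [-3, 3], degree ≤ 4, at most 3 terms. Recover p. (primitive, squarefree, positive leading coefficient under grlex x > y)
3*y^3 - 2*x*y + 2*x

1. deg p = 3. A generic line meets the curve in up to 3 points.
2. Checking where it meets the axes: it crosses the x-axis at the gridline x = 0; one y-axis crossing is at y = 0.
3. Putting this together gives p.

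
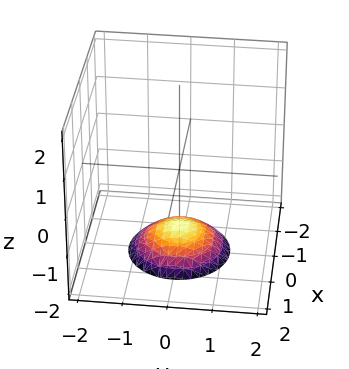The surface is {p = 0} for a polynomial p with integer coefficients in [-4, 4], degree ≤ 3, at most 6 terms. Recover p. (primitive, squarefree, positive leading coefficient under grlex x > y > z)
x^2 + y^2 + 2*z + 3

First, deg p = 2.
Next, symmetries: every cross-section ⟂ z is a circle, so x, y appear only via x² + y².
Next, checking where it meets the axes: it misses every integer gridline on the y-axis; no x-intercept at any integer in the box; a circular section at z = -2 has radius exactly 1.
Finally, the integer polynomial consistent with all of this is the stated p.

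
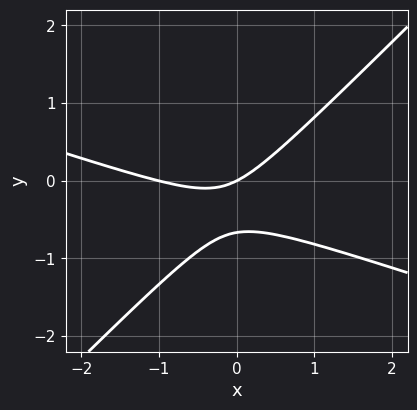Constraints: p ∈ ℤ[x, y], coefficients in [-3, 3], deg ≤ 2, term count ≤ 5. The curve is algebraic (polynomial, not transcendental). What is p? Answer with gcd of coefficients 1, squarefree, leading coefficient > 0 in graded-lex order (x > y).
(a) The degree is 2 — no degree-1 curve has this shape.
(b) Observable constraints: it crosses the y-axis at the gridline y = 0; among the integer gridlines, it crosses the x-axis at x ∈ {-1, 0}.
(c) Together with the visible shape, these determine p as stated.

x^2 + 2*x*y - 3*y^2 + x - 2*y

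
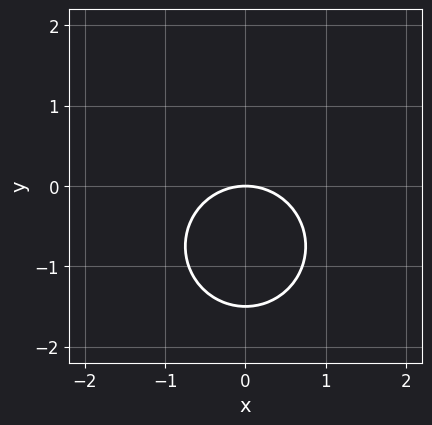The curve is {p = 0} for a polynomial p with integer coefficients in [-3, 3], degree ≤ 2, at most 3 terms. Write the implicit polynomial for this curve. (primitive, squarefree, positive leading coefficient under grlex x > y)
2*x^2 + 2*y^2 + 3*y

1. deg p = 2. The shape is more complex than any degree-1 curve.
2. Symmetries: mirror symmetry x ↦ −x ⇒ only even powers of x.
3. Checking where it meets the axes: one x-axis crossing is at x = 0; it crosses the y-axis at the gridline y = 0.
4. Fitting integer coefficients to these (and the overall shape) gives p.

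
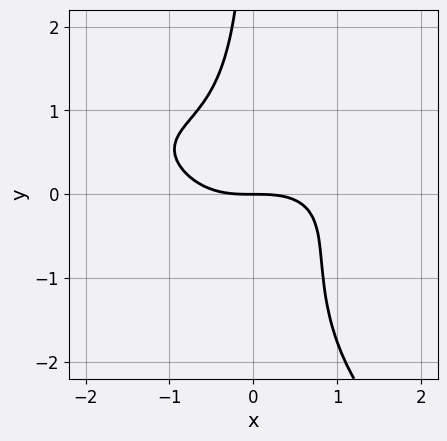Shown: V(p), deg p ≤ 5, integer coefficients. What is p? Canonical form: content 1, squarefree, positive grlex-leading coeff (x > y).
First, deg p = 4.
Next, checking where it meets the axes: it crosses the y-axis at the gridline y = 0; one x-axis crossing is at x = 0.
Finally, assembling these constraints gives the stated polynomial.

x^3*y - x*y^3 - x^3 - 2*x*y^2 - 2*y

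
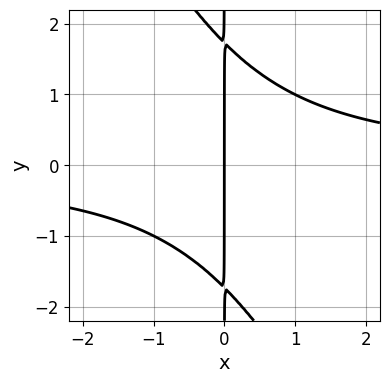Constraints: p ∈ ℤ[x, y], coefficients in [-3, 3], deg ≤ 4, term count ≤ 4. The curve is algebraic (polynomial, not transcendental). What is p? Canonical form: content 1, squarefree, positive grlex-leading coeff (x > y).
(a) The degree is 3 — a generic line meets the curve in up to 3 points.
(b) From the axis intercepts and sections: it meets the x-axis at x = 0 (among the integer gridlines); the visible y-axis segment lies entirely on the curve.
(c) Together with the visible shape, these determine p as stated.

2*x^2*y + x*y^2 - 3*x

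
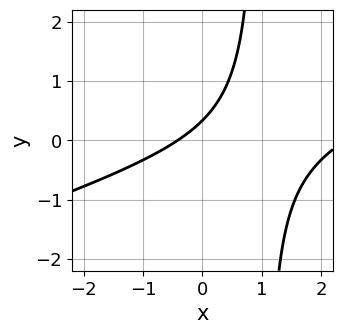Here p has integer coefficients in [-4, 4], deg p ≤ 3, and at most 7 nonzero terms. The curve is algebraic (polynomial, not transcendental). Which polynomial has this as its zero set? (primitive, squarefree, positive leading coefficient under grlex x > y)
(a) deg p = 2. A generic line meets the curve in up to 2 points.
(b) Matching integer coefficients to the picture gives p.

x^2 - 3*x*y - 2*x + 3*y - 1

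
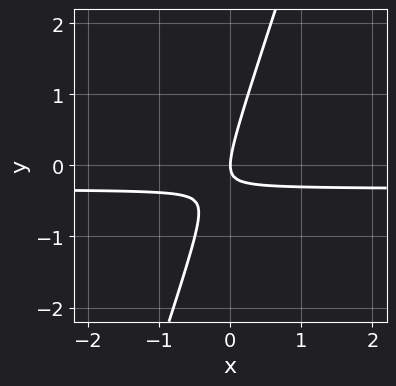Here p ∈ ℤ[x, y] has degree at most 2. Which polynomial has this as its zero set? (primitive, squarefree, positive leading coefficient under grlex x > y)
(a) Degree: a generic line meets the curve in up to 2 points, so deg p = 2.
(b) Observable constraints: one y-axis crossing is at y = 0; it crosses the x-axis at the gridline x = 0.
(c) Matching integer coefficients to the picture gives p.

3*x*y - y^2 + x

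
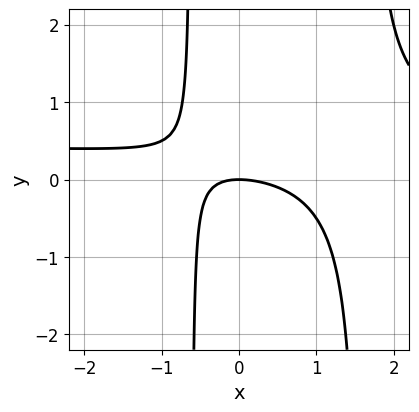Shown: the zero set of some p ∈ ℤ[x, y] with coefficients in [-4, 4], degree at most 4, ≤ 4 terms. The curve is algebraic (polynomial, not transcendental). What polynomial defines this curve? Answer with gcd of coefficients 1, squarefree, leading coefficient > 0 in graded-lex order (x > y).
deg p = 3. A generic line meets the curve in up to 3 points.
Observable constraints: one x-axis crossing is at x = 0; one y-axis crossing is at y = 0.
Together with the visible shape, these determine p as stated.

2*x^2*y - x^2 - 2*x*y - 2*y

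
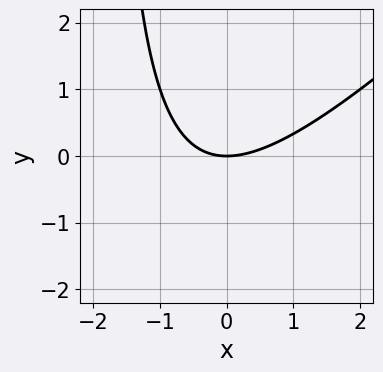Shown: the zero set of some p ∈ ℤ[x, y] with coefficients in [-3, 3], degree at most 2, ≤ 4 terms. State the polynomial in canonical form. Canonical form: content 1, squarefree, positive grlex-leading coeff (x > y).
First, degree: no degree-1 curve has this shape, so deg p = 2.
Next, against the integer gridlines: one x-axis crossing is at x = 0; it crosses the y-axis at the gridline y = 0.
Finally, these observations pin down the coefficients.

x^2 - x*y - 2*y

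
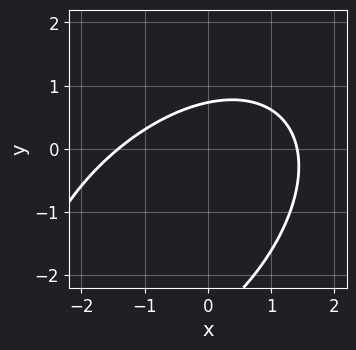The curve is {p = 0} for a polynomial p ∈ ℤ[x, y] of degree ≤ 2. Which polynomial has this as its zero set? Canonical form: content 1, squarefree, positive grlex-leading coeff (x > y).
1. The degree is 2 — no degree-1 curve has this shape.
2. Solving for integer coefficients yields p as stated.

x^2 - x*y + y^2 + 2*y - 2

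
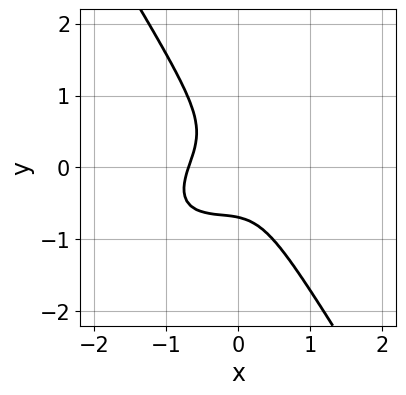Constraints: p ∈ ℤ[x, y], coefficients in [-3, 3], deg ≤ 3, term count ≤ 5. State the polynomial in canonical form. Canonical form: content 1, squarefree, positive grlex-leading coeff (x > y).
Degree: a generic line meets the curve in up to 3 points, so deg p = 3.
The integer polynomial consistent with all of this is the stated p.

3*x^3 - 3*x^2*y + 2*x*y^2 + 3*y^3 + 1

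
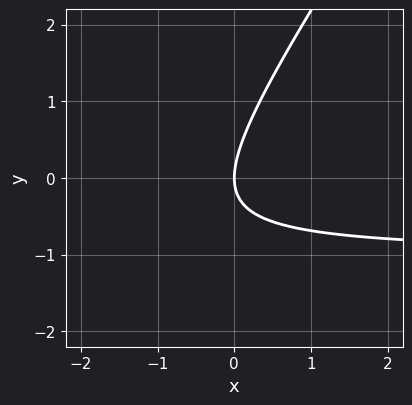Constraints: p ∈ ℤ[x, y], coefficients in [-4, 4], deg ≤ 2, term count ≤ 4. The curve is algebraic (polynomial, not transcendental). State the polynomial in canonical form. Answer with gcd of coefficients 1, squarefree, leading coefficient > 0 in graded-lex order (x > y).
3*x*y - 2*y^2 + 3*x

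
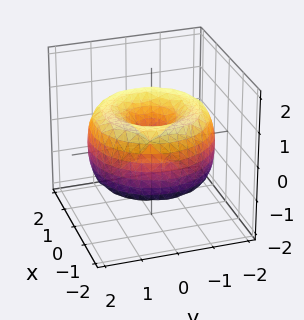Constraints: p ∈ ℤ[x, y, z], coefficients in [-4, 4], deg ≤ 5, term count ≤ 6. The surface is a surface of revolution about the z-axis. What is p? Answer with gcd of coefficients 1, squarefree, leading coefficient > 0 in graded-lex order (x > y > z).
x^4 + 2*x^2*y^2 + y^4 - 3*x^2 - 3*y^2 + 2*z^2

First, degree: a generic line meets the surface in up to 4 points, so deg p = 4.
Next, symmetries: the z-axis is an axis of rotation, so x and y enter only as x² + y².
Next, from the axis intercepts and sections: it meets the y-axis at y = 0 (among the integer gridlines); it meets the z-axis at z = 0 (among the integer gridlines); a circular section at z = -1 has radius exactly 1; it meets the x-axis at x = 0 (among the integer gridlines).
Finally, fitting integer coefficients to these (and the overall shape) gives p.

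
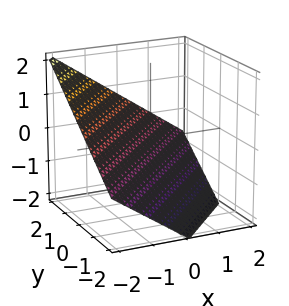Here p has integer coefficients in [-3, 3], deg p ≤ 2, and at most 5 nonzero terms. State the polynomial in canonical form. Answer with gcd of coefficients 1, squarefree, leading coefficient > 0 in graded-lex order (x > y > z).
2*x - 2*y + 3*z + 2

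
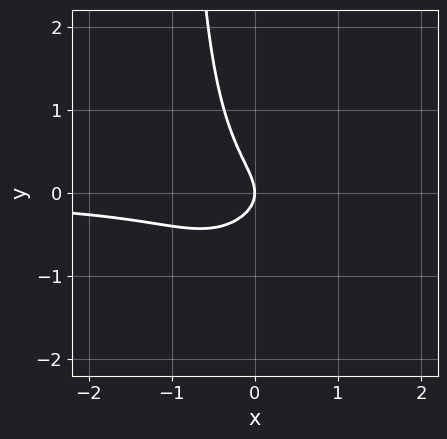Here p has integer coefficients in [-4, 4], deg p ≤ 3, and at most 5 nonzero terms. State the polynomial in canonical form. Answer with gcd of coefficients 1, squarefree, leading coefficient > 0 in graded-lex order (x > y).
deg p = 3. No degree-2 curve has this shape.
Observable constraints: it meets the x-axis at x = 0 (among the integer gridlines); it crosses the y-axis at the gridline y = 0.
Fitting integer coefficients to these (and the overall shape) gives p.

3*x^2*y - 3*x*y^2 - 2*x*y - 3*y^2 - 2*x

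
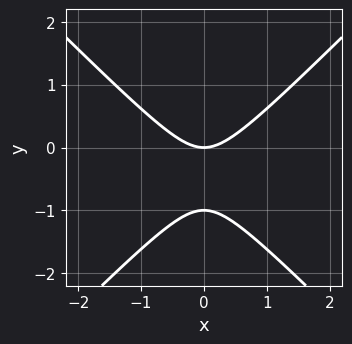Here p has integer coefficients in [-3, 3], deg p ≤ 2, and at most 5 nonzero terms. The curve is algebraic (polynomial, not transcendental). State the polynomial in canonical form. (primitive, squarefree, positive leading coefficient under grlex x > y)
x^2 - y^2 - y

First, deg p = 2. No degree-1 curve has this shape.
Next, symmetries: mirror symmetry x ↦ −x ⇒ only even powers of x.
Then, checking where it meets the axes: the y-axis gridline crossings are at y ∈ {-1, 0}; one x-axis crossing is at x = 0.
Finally, these observations pin down the coefficients.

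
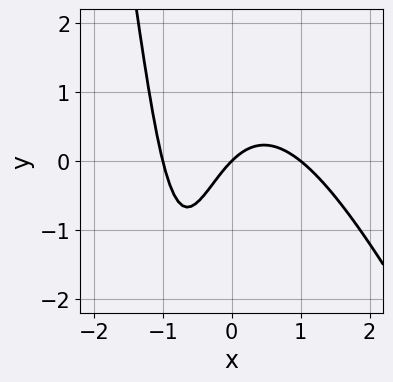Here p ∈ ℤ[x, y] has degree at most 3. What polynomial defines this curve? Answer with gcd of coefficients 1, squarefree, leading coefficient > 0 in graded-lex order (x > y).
First, the degree is 3 — a generic line meets the curve in up to 3 points.
Then, from the visible intercepts: the x-axis gridline crossings are at x ∈ {-1, 0, 1}; one y-axis crossing is at y = 0.
Finally, the integer polynomial consistent with all of this is the stated p.

2*x^3 + x^2*y + 2*x*y - 2*x + 2*y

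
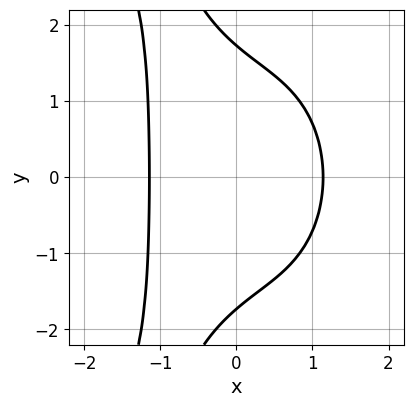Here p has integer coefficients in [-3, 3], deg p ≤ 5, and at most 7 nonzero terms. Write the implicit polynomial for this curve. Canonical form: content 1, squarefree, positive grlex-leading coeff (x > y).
x^4 + x*y^2 + x^2 + y^2 - 3

(a) deg p = 4. A generic line meets the curve in up to 4 points.
(b) Symmetries: the y ↦ −y reflection is a symmetry, so y appears only in even powers.
(c) Assembling these constraints gives the stated polynomial.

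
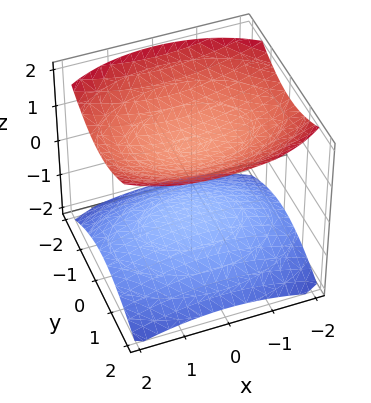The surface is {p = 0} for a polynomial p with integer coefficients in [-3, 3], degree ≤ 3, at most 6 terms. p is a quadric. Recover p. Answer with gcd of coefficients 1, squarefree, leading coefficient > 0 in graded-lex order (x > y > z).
x^2 + 2*y^2 - 3*z^2 + 3

1. I count 2 distinct pieces.
2. deg p = 2.
3. Symmetries: mirror symmetry z ↦ −z ⇒ only even powers of z; it's symmetric under y → −y, forcing even powers of y; mirror symmetry x ↦ −x ⇒ only even powers of x.
4. Reading off the gridlines: it misses every integer gridline on the x-axis; the surface avoids every integer y-axis point in the box; among the integer gridlines, it crosses the z-axis at z ∈ {-1, 1}.
5. Matching integer coefficients to the picture gives p.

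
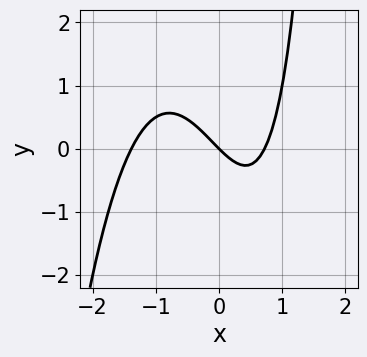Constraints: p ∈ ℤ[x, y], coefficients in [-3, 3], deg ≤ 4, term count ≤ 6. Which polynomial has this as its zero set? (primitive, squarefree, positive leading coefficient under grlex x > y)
1. Degree: the shape is more complex than any degree-2 curve, so deg p = 3.
2. Against the integer gridlines: it crosses the x-axis at the gridline x = 0; it meets the y-axis at y = 0 (among the integer gridlines).
3. Matching integer coefficients to the picture gives p.

3*x^3 + 2*x^2 + x*y - 3*x - 3*y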